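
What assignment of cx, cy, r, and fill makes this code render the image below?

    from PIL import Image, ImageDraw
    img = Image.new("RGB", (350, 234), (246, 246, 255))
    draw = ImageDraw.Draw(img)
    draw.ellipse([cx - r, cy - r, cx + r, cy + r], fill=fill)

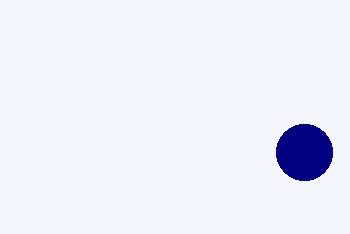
cx = 304
cy = 152
r = 28
fill = 'navy'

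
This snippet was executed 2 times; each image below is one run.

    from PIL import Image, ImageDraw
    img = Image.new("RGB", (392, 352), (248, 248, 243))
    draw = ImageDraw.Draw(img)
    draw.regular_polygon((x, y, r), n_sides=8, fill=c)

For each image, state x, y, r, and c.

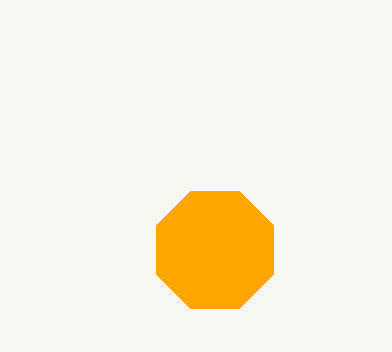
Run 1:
x = 215; y = 250; r = 63; c = 'orange'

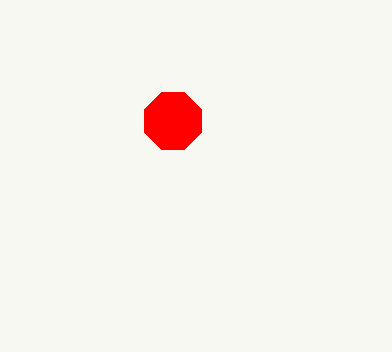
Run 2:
x = 173
y = 121
r = 31
c = 'red'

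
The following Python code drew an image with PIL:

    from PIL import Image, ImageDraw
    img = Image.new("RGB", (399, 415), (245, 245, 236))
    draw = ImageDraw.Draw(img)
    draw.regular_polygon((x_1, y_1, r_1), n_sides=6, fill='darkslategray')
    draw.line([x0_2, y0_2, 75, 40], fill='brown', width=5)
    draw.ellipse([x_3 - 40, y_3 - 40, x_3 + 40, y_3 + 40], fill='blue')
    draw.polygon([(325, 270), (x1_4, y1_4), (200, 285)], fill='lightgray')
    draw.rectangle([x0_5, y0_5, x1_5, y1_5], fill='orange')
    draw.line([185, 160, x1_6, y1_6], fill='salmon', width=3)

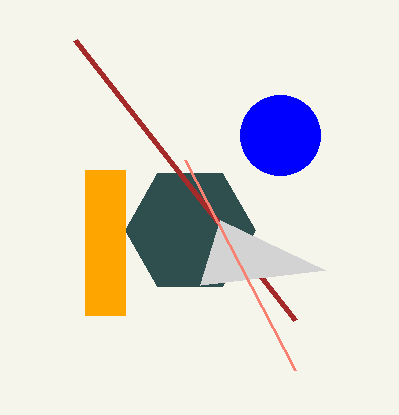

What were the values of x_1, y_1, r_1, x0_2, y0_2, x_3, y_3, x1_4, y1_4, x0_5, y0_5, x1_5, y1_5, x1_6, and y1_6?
x_1 = 190
y_1 = 230
r_1 = 65
x0_2 = 295
y0_2 = 320
x_3 = 280
y_3 = 135
x1_4 = 220
y1_4 = 220
x0_5 = 85
y0_5 = 170
x1_5 = 125
y1_5 = 315
x1_6 = 295
y1_6 = 370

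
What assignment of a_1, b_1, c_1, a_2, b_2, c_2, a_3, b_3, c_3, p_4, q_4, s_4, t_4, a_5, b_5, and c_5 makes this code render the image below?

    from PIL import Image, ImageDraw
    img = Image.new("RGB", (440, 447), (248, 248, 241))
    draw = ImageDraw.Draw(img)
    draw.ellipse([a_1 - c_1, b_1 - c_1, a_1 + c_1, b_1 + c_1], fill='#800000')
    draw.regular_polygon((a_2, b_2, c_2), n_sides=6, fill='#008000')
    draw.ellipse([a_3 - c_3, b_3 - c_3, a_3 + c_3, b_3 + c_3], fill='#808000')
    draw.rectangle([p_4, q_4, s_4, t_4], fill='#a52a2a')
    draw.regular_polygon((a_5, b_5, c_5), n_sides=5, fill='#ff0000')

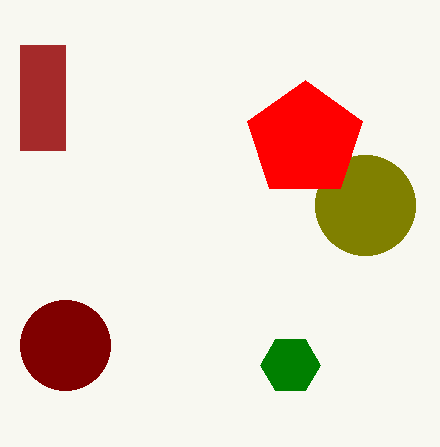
a_1 = 65; b_1 = 345; c_1 = 45; a_2 = 290; b_2 = 365; c_2 = 30; a_3 = 365; b_3 = 205; c_3 = 50; p_4 = 20; q_4 = 45; s_4 = 65; t_4 = 150; a_5 = 305; b_5 = 140; c_5 = 60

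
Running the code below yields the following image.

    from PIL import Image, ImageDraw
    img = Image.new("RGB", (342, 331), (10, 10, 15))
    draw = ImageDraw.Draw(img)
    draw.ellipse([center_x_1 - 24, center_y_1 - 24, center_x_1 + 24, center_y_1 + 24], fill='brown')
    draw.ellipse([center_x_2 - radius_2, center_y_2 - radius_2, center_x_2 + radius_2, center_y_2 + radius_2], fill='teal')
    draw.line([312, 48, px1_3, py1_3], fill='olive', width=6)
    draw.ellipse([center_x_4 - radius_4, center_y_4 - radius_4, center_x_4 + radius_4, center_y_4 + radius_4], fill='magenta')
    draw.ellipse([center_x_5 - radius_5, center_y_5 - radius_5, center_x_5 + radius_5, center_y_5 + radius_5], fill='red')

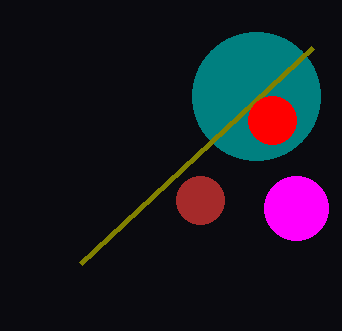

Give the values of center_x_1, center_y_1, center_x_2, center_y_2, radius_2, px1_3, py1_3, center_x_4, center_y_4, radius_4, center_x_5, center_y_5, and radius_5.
center_x_1 = 200, center_y_1 = 200, center_x_2 = 256, center_y_2 = 96, radius_2 = 64, px1_3 = 80, py1_3 = 264, center_x_4 = 296, center_y_4 = 208, radius_4 = 32, center_x_5 = 272, center_y_5 = 120, radius_5 = 24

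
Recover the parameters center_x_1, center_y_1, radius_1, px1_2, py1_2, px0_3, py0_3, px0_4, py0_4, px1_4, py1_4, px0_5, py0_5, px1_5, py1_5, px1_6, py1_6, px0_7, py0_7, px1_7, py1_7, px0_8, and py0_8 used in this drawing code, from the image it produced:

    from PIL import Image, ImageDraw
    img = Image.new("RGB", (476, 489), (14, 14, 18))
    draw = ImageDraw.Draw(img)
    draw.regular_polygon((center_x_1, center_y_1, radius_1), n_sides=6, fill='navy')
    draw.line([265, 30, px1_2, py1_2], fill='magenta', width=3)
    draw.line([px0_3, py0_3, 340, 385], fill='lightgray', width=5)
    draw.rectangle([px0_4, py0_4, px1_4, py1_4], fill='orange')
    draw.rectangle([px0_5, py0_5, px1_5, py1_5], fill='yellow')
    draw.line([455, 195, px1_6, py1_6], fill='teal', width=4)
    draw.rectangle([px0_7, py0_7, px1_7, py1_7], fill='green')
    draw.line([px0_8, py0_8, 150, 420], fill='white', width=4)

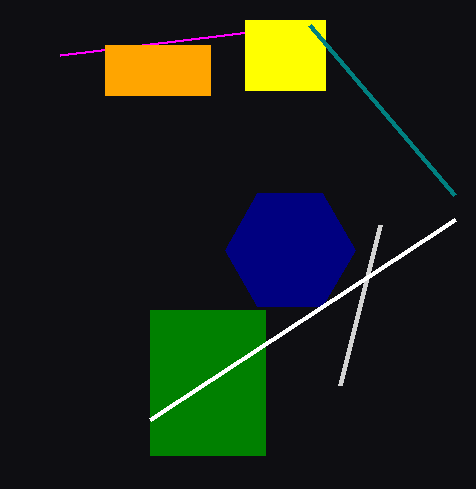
center_x_1 = 290
center_y_1 = 250
radius_1 = 65
px1_2 = 60
py1_2 = 55
px0_3 = 380
py0_3 = 225
px0_4 = 105
py0_4 = 45
px1_4 = 210
py1_4 = 95
px0_5 = 245
py0_5 = 20
px1_5 = 325
py1_5 = 90
px1_6 = 310
py1_6 = 25
px0_7 = 150
py0_7 = 310
px1_7 = 265
py1_7 = 455
px0_8 = 455
py0_8 = 220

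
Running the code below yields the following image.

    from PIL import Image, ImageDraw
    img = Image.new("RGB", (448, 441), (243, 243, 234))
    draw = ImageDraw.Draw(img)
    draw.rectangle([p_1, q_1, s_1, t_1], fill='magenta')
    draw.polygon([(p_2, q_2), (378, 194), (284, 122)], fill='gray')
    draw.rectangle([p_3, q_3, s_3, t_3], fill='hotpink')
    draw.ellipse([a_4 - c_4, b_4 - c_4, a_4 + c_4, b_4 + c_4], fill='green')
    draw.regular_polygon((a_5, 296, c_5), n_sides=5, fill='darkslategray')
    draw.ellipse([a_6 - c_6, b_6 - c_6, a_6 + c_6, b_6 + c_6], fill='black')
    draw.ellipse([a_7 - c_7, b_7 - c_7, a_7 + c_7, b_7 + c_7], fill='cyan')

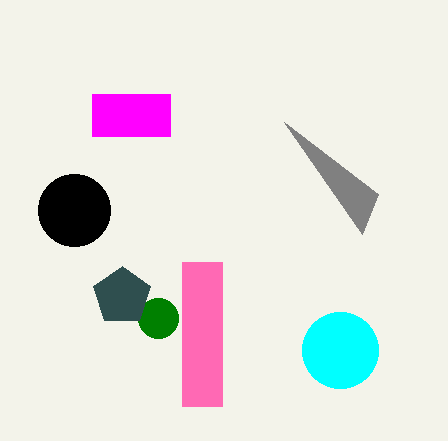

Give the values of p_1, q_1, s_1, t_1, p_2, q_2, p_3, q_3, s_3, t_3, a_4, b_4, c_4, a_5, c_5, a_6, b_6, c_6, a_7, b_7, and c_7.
p_1 = 92; q_1 = 94; s_1 = 170; t_1 = 136; p_2 = 362; q_2 = 234; p_3 = 182; q_3 = 262; s_3 = 222; t_3 = 406; a_4 = 158; b_4 = 318; c_4 = 20; a_5 = 122; c_5 = 30; a_6 = 74; b_6 = 210; c_6 = 36; a_7 = 340; b_7 = 350; c_7 = 38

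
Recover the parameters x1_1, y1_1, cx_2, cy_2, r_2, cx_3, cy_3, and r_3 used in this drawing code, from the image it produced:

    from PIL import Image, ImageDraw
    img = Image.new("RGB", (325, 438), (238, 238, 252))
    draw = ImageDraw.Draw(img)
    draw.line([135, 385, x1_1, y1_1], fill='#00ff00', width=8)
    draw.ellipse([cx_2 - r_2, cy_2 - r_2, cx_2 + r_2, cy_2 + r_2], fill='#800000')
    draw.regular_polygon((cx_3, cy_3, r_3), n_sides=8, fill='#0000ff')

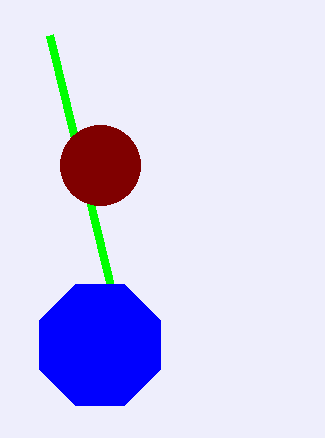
x1_1 = 50
y1_1 = 35
cx_2 = 100
cy_2 = 165
r_2 = 40
cx_3 = 100
cy_3 = 345
r_3 = 65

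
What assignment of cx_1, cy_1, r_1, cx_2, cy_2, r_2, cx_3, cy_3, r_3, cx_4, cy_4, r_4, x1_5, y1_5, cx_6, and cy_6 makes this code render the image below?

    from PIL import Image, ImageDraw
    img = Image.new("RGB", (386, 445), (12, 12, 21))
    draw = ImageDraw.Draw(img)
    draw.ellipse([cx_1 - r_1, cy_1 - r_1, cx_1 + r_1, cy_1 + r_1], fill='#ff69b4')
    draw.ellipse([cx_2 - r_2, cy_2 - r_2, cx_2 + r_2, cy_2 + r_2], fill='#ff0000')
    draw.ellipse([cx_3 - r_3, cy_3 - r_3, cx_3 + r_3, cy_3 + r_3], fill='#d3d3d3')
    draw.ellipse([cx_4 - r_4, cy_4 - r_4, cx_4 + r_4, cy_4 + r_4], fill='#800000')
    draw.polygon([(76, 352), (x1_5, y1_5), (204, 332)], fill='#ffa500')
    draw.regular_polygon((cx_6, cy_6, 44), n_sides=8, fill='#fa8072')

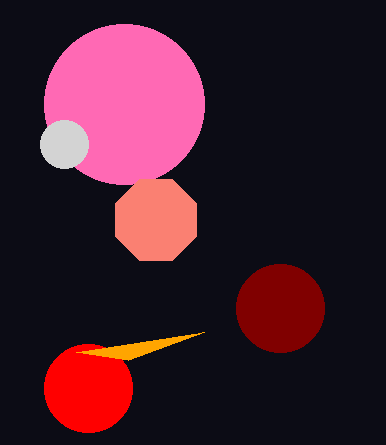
cx_1 = 124, cy_1 = 104, r_1 = 80, cx_2 = 88, cy_2 = 388, r_2 = 44, cx_3 = 64, cy_3 = 144, r_3 = 24, cx_4 = 280, cy_4 = 308, r_4 = 44, x1_5 = 128, y1_5 = 360, cx_6 = 156, cy_6 = 220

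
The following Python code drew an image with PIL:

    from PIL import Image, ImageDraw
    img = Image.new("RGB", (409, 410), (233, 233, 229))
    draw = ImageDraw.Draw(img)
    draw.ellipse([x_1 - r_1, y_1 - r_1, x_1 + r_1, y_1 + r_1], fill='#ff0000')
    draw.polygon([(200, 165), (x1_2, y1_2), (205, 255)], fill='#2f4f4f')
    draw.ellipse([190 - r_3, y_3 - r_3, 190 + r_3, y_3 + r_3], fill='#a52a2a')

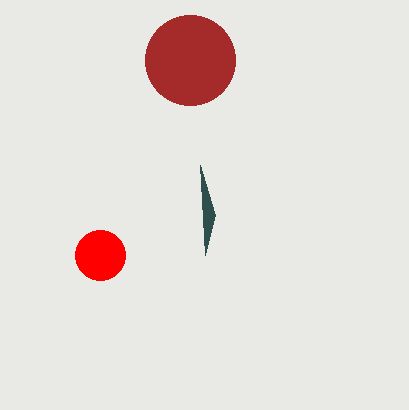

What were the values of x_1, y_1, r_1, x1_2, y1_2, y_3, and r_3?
x_1 = 100; y_1 = 255; r_1 = 25; x1_2 = 215; y1_2 = 215; y_3 = 60; r_3 = 45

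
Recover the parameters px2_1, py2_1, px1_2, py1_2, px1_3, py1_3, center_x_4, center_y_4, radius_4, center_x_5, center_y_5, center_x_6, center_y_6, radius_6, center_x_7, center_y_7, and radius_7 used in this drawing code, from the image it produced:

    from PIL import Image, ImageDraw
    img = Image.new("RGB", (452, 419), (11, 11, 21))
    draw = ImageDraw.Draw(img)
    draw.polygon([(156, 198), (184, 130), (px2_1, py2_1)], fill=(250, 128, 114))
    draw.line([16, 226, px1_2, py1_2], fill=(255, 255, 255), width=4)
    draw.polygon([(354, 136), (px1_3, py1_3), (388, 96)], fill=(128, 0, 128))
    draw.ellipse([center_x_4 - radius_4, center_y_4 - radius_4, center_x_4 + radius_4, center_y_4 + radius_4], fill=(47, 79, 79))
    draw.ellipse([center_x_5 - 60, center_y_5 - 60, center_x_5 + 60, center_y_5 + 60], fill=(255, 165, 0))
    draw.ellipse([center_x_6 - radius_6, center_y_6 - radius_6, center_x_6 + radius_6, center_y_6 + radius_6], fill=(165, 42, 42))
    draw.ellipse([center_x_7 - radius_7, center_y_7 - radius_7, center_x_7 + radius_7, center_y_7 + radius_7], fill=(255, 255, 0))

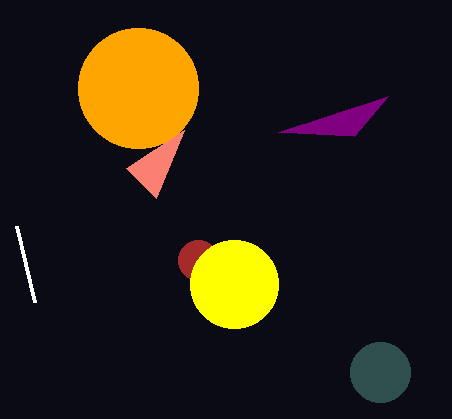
px2_1 = 126; py2_1 = 168; px1_2 = 34; py1_2 = 302; px1_3 = 278; py1_3 = 132; center_x_4 = 380; center_y_4 = 372; radius_4 = 30; center_x_5 = 138; center_y_5 = 88; center_x_6 = 198; center_y_6 = 260; radius_6 = 20; center_x_7 = 234; center_y_7 = 284; radius_7 = 44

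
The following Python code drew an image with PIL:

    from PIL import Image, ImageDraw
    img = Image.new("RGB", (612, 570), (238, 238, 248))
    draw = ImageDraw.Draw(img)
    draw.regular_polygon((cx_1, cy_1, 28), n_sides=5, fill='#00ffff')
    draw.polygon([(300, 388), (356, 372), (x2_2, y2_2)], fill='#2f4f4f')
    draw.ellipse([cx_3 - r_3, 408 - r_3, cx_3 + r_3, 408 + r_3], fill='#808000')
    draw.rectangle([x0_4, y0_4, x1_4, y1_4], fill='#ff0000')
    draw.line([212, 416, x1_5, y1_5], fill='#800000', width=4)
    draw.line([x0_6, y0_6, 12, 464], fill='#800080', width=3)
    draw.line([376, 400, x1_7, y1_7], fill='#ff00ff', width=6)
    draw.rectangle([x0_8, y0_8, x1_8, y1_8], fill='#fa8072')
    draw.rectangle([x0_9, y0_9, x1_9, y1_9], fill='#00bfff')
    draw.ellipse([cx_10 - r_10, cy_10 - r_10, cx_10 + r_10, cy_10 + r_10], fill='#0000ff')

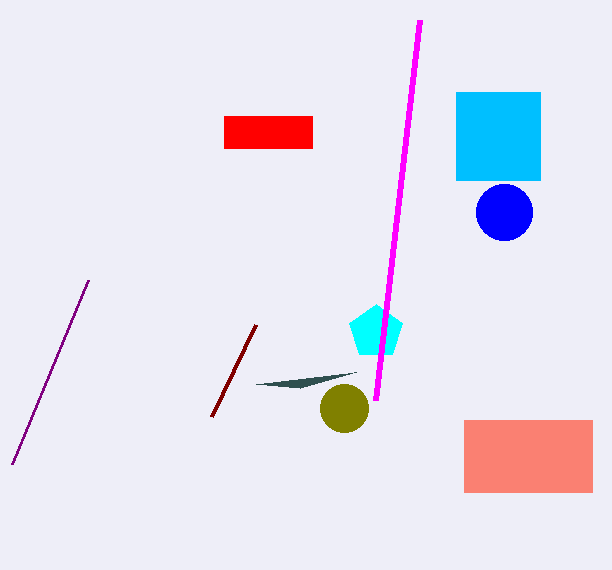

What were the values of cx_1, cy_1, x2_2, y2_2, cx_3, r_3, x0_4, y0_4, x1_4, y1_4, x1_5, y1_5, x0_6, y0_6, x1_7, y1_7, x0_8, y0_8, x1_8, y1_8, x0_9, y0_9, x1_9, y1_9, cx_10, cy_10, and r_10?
cx_1 = 376
cy_1 = 332
x2_2 = 256
y2_2 = 384
cx_3 = 344
r_3 = 24
x0_4 = 224
y0_4 = 116
x1_4 = 312
y1_4 = 148
x1_5 = 256
y1_5 = 324
x0_6 = 88
y0_6 = 280
x1_7 = 420
y1_7 = 20
x0_8 = 464
y0_8 = 420
x1_8 = 592
y1_8 = 492
x0_9 = 456
y0_9 = 92
x1_9 = 540
y1_9 = 180
cx_10 = 504
cy_10 = 212
r_10 = 28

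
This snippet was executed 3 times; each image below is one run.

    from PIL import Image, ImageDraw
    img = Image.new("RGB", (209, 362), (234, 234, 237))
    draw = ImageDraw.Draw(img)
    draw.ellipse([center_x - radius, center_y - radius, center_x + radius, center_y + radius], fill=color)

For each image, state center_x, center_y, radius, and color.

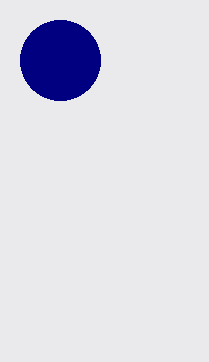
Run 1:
center_x = 60; center_y = 60; radius = 40; color = 'navy'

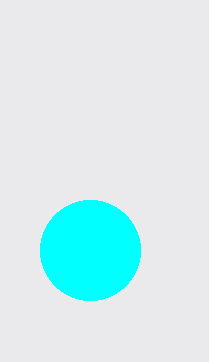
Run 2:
center_x = 90
center_y = 250
radius = 50
color = 'cyan'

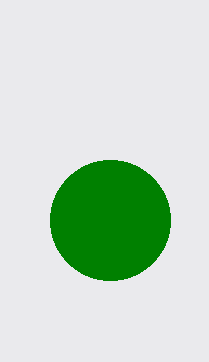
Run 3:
center_x = 110, center_y = 220, radius = 60, color = 'green'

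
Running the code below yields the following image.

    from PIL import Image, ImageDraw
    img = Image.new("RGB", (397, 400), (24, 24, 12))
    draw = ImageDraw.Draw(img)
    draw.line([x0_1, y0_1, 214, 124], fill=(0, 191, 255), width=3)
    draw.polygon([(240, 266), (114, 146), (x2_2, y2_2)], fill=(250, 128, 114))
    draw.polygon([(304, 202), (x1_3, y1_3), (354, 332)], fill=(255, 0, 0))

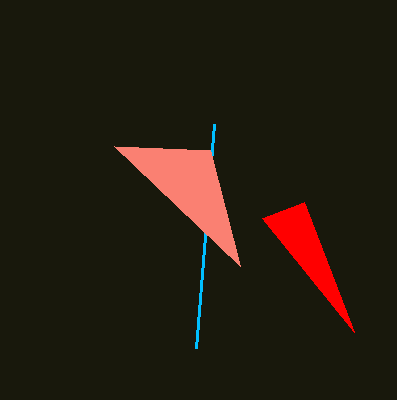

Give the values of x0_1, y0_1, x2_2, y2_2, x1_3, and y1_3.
x0_1 = 196
y0_1 = 348
x2_2 = 210
y2_2 = 150
x1_3 = 262
y1_3 = 218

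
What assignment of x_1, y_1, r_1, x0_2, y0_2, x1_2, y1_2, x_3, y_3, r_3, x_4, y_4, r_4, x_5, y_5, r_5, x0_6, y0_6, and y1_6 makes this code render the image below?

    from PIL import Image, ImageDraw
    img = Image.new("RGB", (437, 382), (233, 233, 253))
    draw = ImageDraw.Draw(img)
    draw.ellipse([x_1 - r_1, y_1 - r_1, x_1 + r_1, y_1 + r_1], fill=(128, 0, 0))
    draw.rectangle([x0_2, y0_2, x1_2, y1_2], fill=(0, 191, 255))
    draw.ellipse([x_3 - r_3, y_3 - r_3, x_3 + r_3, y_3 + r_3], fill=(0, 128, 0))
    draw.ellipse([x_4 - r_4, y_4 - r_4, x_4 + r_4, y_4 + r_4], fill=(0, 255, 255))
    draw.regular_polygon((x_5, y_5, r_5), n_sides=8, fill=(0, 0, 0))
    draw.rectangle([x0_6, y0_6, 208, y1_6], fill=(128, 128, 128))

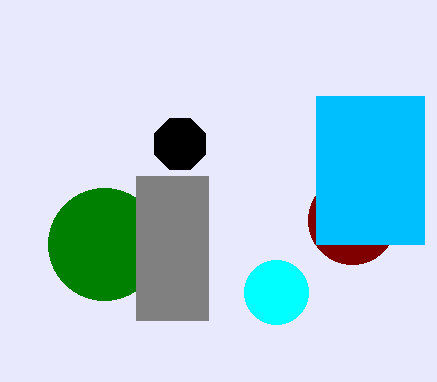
x_1 = 352, y_1 = 220, r_1 = 44, x0_2 = 316, y0_2 = 96, x1_2 = 424, y1_2 = 244, x_3 = 104, y_3 = 244, r_3 = 56, x_4 = 276, y_4 = 292, r_4 = 32, x_5 = 180, y_5 = 144, r_5 = 28, x0_6 = 136, y0_6 = 176, y1_6 = 320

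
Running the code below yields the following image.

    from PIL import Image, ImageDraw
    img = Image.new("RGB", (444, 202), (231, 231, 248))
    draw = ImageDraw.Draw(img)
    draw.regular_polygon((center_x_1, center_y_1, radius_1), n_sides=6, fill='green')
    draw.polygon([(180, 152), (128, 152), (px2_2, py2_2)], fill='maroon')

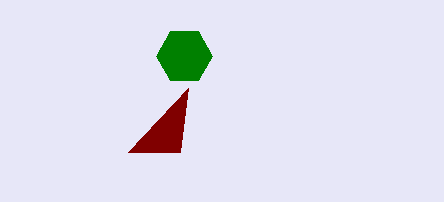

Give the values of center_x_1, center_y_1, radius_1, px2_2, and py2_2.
center_x_1 = 184
center_y_1 = 56
radius_1 = 28
px2_2 = 188
py2_2 = 88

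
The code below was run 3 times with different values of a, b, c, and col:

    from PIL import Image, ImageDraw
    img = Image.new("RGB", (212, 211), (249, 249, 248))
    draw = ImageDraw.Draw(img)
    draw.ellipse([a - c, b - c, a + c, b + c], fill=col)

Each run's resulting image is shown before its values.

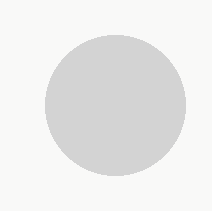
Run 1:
a = 115; b = 105; c = 70; col = 'lightgray'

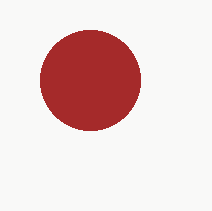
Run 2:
a = 90; b = 80; c = 50; col = 'brown'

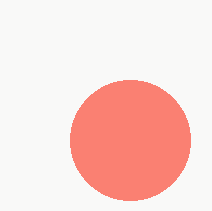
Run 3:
a = 130, b = 140, c = 60, col = 'salmon'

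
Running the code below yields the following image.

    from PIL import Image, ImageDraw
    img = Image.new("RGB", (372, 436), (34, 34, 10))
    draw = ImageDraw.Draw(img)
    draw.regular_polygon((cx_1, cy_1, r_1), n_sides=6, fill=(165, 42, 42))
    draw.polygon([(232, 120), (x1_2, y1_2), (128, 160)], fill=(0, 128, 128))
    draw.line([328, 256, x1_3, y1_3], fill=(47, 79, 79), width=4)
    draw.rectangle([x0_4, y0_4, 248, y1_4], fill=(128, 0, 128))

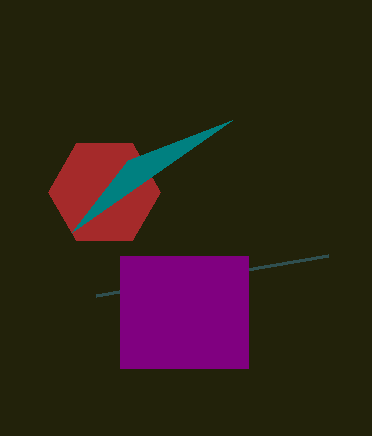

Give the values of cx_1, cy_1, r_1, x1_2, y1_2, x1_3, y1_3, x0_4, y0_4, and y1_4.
cx_1 = 104; cy_1 = 192; r_1 = 56; x1_2 = 72; y1_2 = 232; x1_3 = 96; y1_3 = 296; x0_4 = 120; y0_4 = 256; y1_4 = 368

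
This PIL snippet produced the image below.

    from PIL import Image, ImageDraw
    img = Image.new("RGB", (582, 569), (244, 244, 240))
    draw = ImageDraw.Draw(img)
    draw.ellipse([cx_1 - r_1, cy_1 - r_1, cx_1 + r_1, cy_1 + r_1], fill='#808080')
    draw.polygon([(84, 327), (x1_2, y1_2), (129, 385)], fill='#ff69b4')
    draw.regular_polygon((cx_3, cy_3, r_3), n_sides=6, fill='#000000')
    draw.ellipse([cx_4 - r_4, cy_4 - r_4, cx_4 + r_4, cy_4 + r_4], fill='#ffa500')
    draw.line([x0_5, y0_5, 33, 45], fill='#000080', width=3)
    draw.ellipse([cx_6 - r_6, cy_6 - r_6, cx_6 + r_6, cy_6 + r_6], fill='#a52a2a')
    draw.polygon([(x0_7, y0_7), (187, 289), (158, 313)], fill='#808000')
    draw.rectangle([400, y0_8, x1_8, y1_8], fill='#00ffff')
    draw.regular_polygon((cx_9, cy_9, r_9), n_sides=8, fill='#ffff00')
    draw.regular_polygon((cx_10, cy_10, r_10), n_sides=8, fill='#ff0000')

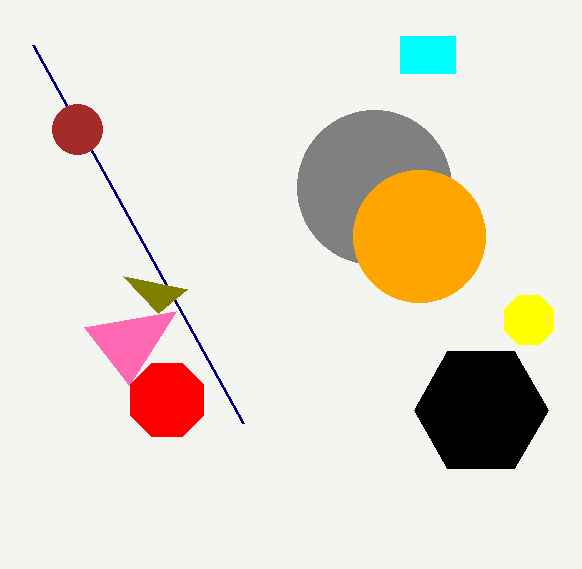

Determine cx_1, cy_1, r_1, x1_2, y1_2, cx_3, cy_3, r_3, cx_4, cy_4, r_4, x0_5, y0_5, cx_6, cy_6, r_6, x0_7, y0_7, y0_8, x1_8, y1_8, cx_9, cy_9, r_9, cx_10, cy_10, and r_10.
cx_1 = 374, cy_1 = 187, r_1 = 77, x1_2 = 176, y1_2 = 311, cx_3 = 481, cy_3 = 410, r_3 = 67, cx_4 = 419, cy_4 = 236, r_4 = 66, x0_5 = 243, y0_5 = 423, cx_6 = 77, cy_6 = 129, r_6 = 25, x0_7 = 123, y0_7 = 276, y0_8 = 36, x1_8 = 455, y1_8 = 73, cx_9 = 529, cy_9 = 320, r_9 = 27, cx_10 = 167, cy_10 = 400, r_10 = 40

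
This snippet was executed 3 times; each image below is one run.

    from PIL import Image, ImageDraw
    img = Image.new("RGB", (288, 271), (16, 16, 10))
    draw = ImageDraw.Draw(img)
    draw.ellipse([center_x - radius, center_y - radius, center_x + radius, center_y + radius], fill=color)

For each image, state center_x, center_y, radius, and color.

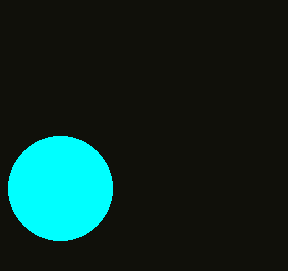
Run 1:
center_x = 60; center_y = 188; radius = 52; color = 'cyan'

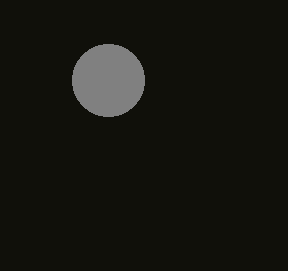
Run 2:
center_x = 108, center_y = 80, radius = 36, color = 'gray'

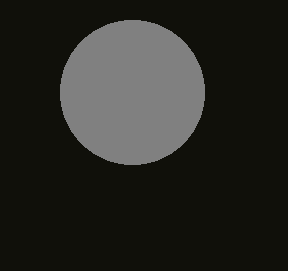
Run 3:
center_x = 132; center_y = 92; radius = 72; color = 'gray'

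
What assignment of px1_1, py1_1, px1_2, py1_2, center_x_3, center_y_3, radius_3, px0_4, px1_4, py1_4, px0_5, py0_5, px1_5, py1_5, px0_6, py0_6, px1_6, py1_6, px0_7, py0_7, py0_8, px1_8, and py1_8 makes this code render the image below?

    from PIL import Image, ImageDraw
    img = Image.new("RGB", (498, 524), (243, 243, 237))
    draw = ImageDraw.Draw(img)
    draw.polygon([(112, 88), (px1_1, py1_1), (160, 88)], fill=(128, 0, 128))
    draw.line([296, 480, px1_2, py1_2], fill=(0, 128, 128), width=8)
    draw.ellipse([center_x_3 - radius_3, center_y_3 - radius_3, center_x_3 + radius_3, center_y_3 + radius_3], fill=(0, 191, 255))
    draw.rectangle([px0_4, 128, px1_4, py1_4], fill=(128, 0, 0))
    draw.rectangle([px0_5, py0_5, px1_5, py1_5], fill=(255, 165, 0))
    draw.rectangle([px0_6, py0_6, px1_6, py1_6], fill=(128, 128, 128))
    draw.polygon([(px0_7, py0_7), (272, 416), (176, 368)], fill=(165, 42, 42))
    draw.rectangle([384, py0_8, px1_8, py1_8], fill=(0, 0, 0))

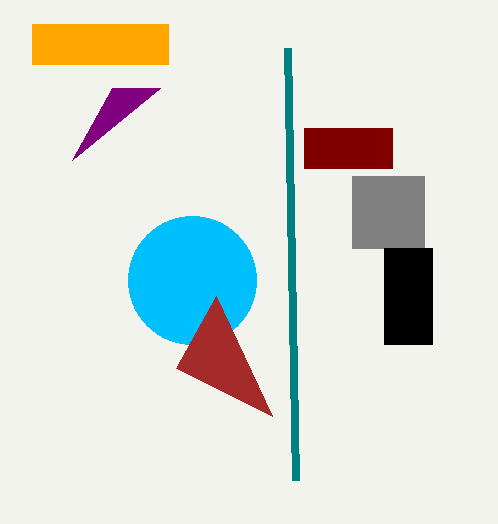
px1_1 = 72
py1_1 = 160
px1_2 = 288
py1_2 = 48
center_x_3 = 192
center_y_3 = 280
radius_3 = 64
px0_4 = 304
px1_4 = 392
py1_4 = 168
px0_5 = 32
py0_5 = 24
px1_5 = 168
py1_5 = 64
px0_6 = 352
py0_6 = 176
px1_6 = 424
py1_6 = 248
px0_7 = 216
py0_7 = 296
py0_8 = 248
px1_8 = 432
py1_8 = 344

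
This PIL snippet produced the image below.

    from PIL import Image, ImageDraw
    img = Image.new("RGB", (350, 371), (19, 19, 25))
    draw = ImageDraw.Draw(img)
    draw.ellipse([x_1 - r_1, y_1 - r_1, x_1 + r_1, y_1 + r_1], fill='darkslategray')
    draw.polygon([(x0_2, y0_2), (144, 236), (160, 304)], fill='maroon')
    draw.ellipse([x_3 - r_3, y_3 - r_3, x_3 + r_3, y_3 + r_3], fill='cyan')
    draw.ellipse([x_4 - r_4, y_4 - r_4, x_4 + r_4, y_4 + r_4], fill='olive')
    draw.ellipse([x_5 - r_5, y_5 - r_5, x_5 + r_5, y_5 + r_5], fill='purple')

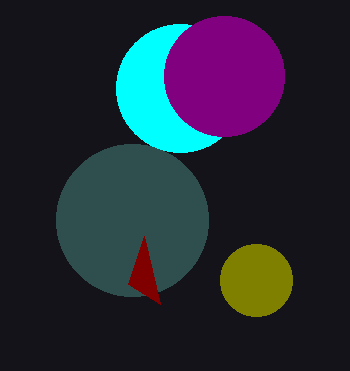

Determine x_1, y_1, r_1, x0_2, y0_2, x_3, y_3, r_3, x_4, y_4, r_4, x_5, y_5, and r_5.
x_1 = 132; y_1 = 220; r_1 = 76; x0_2 = 128; y0_2 = 284; x_3 = 180; y_3 = 88; r_3 = 64; x_4 = 256; y_4 = 280; r_4 = 36; x_5 = 224; y_5 = 76; r_5 = 60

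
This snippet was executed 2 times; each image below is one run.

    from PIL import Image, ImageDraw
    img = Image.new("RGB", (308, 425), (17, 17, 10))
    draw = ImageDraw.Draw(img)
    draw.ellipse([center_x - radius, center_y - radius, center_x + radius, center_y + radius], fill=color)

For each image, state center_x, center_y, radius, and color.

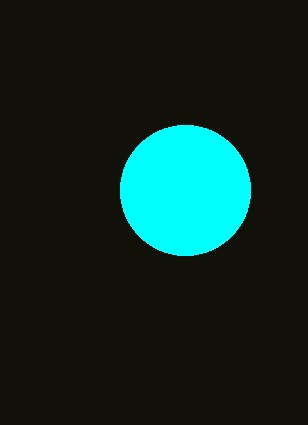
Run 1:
center_x = 185, center_y = 190, radius = 65, color = 'cyan'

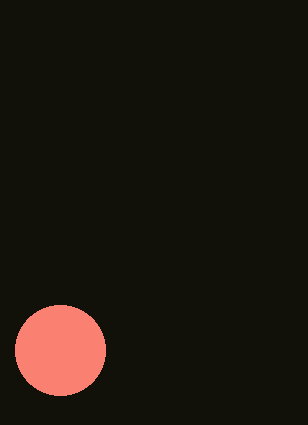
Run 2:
center_x = 60
center_y = 350
radius = 45
color = 'salmon'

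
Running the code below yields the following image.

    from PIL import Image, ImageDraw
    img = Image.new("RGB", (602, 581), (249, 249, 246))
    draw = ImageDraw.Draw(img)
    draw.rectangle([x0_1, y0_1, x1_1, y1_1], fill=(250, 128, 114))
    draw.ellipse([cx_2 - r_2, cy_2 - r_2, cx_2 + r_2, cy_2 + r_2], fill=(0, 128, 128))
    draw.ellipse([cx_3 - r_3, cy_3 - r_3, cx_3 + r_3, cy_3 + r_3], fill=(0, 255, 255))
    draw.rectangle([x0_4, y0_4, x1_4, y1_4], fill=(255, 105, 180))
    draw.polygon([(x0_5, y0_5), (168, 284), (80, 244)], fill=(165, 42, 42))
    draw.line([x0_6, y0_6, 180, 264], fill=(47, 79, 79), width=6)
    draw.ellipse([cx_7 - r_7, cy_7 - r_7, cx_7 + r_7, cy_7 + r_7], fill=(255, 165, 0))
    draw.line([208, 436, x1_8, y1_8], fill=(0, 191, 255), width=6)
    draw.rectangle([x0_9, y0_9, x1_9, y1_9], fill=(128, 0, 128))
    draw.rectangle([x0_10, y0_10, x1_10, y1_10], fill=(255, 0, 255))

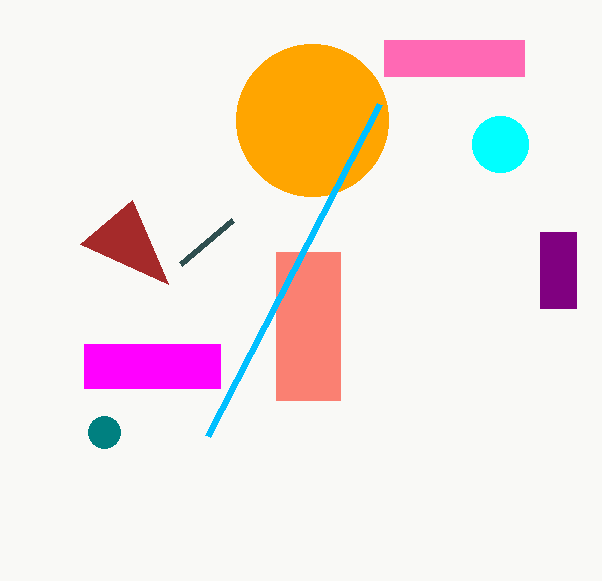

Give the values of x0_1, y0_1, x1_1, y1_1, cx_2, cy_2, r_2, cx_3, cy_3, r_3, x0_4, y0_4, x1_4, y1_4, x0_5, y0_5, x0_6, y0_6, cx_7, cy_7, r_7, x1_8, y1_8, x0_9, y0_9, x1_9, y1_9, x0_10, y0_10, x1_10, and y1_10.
x0_1 = 276; y0_1 = 252; x1_1 = 340; y1_1 = 400; cx_2 = 104; cy_2 = 432; r_2 = 16; cx_3 = 500; cy_3 = 144; r_3 = 28; x0_4 = 384; y0_4 = 40; x1_4 = 524; y1_4 = 76; x0_5 = 132; y0_5 = 200; x0_6 = 232; y0_6 = 220; cx_7 = 312; cy_7 = 120; r_7 = 76; x1_8 = 380; y1_8 = 104; x0_9 = 540; y0_9 = 232; x1_9 = 576; y1_9 = 308; x0_10 = 84; y0_10 = 344; x1_10 = 220; y1_10 = 388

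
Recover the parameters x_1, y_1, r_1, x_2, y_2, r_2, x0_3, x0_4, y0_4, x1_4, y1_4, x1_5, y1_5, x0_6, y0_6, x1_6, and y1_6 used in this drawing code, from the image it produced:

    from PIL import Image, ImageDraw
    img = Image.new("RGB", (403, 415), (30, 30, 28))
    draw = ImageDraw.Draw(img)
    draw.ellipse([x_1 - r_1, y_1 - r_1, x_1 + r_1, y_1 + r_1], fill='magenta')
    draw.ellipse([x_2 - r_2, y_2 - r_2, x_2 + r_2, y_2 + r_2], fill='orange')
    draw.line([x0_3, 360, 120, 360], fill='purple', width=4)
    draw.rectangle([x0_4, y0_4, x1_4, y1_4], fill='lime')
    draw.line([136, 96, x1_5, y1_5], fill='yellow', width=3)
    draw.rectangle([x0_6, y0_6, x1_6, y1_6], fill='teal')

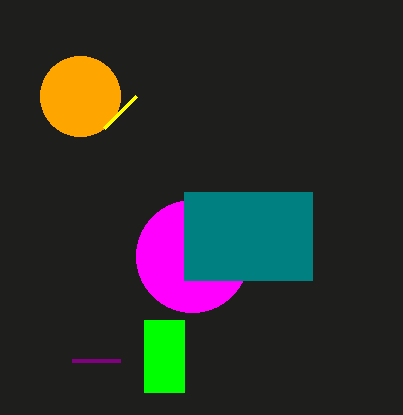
x_1 = 192, y_1 = 256, r_1 = 56, x_2 = 80, y_2 = 96, r_2 = 40, x0_3 = 72, x0_4 = 144, y0_4 = 320, x1_4 = 184, y1_4 = 392, x1_5 = 104, y1_5 = 128, x0_6 = 184, y0_6 = 192, x1_6 = 312, y1_6 = 280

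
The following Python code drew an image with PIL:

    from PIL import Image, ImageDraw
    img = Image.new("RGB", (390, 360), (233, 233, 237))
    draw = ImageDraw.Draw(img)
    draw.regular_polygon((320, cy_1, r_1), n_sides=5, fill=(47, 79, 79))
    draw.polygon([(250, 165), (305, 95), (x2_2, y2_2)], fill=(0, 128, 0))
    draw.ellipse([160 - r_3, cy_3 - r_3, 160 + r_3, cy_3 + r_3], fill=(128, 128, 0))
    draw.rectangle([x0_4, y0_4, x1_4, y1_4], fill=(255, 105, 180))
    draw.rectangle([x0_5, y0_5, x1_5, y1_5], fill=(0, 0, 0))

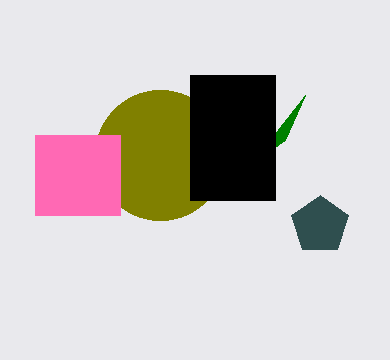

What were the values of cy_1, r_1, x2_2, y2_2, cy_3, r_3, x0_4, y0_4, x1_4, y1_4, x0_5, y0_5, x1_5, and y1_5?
cy_1 = 225
r_1 = 30
x2_2 = 285
y2_2 = 140
cy_3 = 155
r_3 = 65
x0_4 = 35
y0_4 = 135
x1_4 = 120
y1_4 = 215
x0_5 = 190
y0_5 = 75
x1_5 = 275
y1_5 = 200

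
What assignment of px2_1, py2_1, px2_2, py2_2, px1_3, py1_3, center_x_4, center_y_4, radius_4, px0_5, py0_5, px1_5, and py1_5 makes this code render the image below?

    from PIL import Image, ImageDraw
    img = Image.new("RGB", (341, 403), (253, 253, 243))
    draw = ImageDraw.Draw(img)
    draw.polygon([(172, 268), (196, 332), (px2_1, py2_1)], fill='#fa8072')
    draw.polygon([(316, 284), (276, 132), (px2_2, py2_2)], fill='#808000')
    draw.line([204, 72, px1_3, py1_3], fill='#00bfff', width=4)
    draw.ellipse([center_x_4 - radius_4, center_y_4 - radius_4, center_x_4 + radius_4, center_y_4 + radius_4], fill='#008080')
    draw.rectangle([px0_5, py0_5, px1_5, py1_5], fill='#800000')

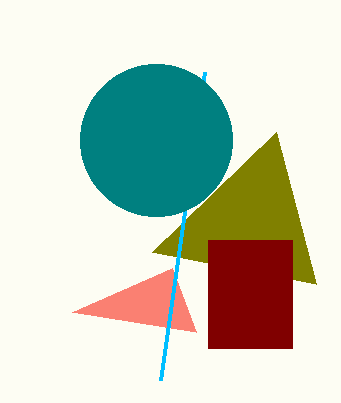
px2_1 = 72, py2_1 = 312, px2_2 = 152, py2_2 = 252, px1_3 = 160, py1_3 = 380, center_x_4 = 156, center_y_4 = 140, radius_4 = 76, px0_5 = 208, py0_5 = 240, px1_5 = 292, py1_5 = 348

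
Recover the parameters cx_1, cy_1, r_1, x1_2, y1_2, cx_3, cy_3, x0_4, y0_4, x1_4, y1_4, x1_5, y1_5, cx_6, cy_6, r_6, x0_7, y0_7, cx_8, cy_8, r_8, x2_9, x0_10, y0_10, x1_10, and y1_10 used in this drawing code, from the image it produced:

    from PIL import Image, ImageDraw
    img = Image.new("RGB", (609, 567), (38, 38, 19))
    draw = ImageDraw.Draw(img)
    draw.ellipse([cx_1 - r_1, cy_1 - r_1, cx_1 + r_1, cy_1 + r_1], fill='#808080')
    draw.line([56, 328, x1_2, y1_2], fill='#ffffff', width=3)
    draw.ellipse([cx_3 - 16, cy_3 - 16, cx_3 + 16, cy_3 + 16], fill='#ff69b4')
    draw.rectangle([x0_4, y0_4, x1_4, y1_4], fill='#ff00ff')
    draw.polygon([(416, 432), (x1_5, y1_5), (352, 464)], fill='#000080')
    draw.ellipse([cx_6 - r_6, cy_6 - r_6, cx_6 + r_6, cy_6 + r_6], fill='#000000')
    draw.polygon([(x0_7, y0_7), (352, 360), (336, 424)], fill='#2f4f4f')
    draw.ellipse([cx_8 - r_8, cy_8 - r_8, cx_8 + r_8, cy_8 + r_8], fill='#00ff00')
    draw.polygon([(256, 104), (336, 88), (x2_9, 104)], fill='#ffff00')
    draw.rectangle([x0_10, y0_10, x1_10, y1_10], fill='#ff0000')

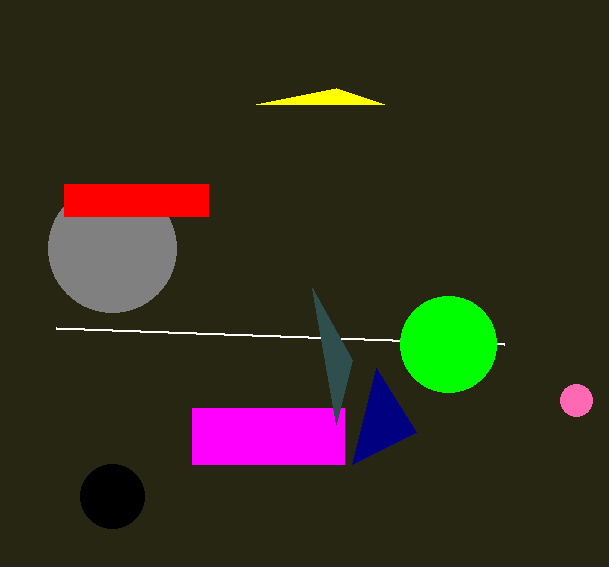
cx_1 = 112; cy_1 = 248; r_1 = 64; x1_2 = 504; y1_2 = 344; cx_3 = 576; cy_3 = 400; x0_4 = 192; y0_4 = 408; x1_4 = 344; y1_4 = 464; x1_5 = 376; y1_5 = 368; cx_6 = 112; cy_6 = 496; r_6 = 32; x0_7 = 312; y0_7 = 288; cx_8 = 448; cy_8 = 344; r_8 = 48; x2_9 = 384; x0_10 = 64; y0_10 = 184; x1_10 = 208; y1_10 = 216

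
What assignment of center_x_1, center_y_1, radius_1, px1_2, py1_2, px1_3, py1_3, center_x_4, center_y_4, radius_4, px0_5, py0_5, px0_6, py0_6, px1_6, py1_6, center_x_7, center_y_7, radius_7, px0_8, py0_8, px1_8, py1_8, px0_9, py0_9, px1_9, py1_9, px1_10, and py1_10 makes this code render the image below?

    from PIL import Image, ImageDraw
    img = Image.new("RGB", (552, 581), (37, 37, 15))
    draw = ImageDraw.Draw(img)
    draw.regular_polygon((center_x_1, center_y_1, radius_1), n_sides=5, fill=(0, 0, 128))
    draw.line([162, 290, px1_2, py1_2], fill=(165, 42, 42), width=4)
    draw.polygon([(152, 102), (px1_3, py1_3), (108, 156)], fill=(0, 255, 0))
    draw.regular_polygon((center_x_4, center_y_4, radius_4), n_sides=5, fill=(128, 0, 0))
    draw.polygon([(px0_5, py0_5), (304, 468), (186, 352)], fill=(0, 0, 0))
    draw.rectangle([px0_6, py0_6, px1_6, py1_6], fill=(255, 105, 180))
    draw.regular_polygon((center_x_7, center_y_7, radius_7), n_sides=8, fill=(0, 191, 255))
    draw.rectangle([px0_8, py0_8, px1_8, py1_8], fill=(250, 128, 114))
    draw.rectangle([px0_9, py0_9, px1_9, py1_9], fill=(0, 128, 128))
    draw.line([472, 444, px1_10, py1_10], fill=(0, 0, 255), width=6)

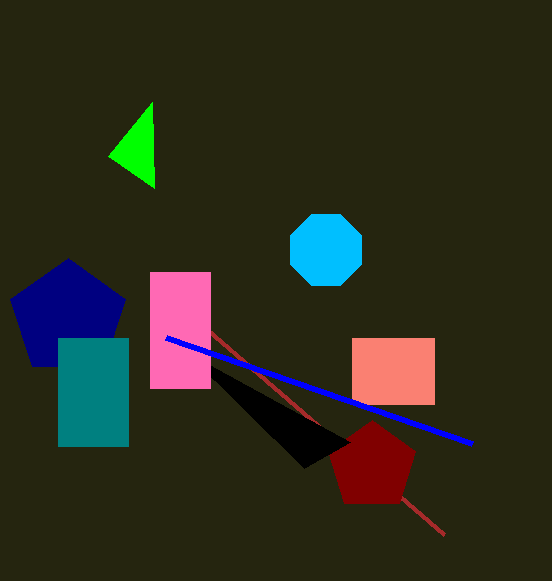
center_x_1 = 68; center_y_1 = 318; radius_1 = 60; px1_2 = 444; py1_2 = 534; px1_3 = 154; py1_3 = 188; center_x_4 = 372; center_y_4 = 466; radius_4 = 46; px0_5 = 350; py0_5 = 442; px0_6 = 150; py0_6 = 272; px1_6 = 210; py1_6 = 388; center_x_7 = 326; center_y_7 = 250; radius_7 = 38; px0_8 = 352; py0_8 = 338; px1_8 = 434; py1_8 = 404; px0_9 = 58; py0_9 = 338; px1_9 = 128; py1_9 = 446; px1_10 = 166; py1_10 = 338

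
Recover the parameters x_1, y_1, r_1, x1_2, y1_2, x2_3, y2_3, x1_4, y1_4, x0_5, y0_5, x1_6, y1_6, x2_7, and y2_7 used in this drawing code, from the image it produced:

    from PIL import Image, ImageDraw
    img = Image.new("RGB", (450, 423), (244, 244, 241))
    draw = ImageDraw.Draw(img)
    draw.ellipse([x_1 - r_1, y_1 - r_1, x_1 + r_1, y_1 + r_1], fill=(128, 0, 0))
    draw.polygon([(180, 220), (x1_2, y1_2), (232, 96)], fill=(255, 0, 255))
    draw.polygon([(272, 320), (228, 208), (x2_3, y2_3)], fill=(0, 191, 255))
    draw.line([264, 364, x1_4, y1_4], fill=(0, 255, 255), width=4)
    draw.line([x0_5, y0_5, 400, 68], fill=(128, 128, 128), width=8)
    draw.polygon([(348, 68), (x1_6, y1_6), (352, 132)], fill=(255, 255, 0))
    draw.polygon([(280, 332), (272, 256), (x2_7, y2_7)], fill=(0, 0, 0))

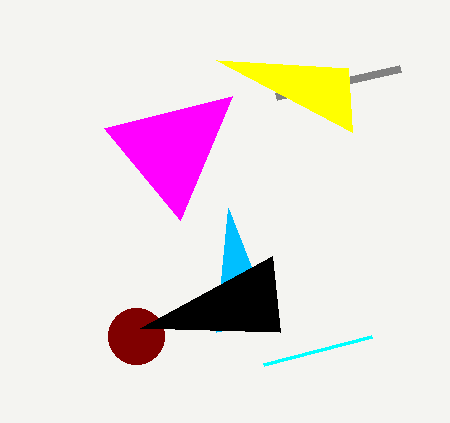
x_1 = 136, y_1 = 336, r_1 = 28, x1_2 = 104, y1_2 = 128, x2_3 = 216, y2_3 = 332, x1_4 = 372, y1_4 = 336, x0_5 = 276, y0_5 = 96, x1_6 = 216, y1_6 = 60, x2_7 = 140, y2_7 = 328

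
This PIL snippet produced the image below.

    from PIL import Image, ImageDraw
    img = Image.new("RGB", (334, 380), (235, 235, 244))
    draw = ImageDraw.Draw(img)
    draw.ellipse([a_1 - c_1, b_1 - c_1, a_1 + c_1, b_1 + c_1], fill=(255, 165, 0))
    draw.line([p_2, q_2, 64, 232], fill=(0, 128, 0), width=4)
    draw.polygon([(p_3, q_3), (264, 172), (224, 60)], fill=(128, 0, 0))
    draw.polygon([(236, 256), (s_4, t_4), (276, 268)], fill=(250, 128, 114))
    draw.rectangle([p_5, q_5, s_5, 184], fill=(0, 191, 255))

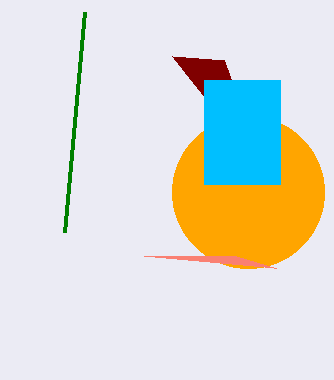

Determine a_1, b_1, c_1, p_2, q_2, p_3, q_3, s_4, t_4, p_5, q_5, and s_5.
a_1 = 248
b_1 = 192
c_1 = 76
p_2 = 84
q_2 = 12
p_3 = 172
q_3 = 56
s_4 = 144
t_4 = 256
p_5 = 204
q_5 = 80
s_5 = 280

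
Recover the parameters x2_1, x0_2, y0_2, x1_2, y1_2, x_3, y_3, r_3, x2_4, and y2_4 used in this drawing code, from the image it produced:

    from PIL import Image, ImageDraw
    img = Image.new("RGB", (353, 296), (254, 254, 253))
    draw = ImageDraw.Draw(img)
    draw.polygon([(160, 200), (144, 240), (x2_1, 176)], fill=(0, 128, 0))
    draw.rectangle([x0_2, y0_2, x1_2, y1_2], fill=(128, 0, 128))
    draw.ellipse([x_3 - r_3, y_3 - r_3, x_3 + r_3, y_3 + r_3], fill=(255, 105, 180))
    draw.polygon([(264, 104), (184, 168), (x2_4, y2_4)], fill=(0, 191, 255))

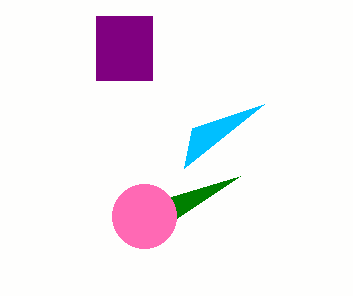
x2_1 = 240, x0_2 = 96, y0_2 = 16, x1_2 = 152, y1_2 = 80, x_3 = 144, y_3 = 216, r_3 = 32, x2_4 = 192, y2_4 = 128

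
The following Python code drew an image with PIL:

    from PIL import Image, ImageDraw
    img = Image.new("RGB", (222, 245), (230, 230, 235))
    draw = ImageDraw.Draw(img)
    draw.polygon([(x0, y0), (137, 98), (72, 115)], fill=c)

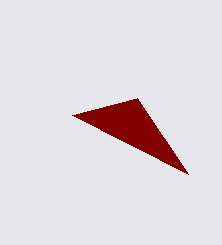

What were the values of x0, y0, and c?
x0 = 188
y0 = 174
c = 'maroon'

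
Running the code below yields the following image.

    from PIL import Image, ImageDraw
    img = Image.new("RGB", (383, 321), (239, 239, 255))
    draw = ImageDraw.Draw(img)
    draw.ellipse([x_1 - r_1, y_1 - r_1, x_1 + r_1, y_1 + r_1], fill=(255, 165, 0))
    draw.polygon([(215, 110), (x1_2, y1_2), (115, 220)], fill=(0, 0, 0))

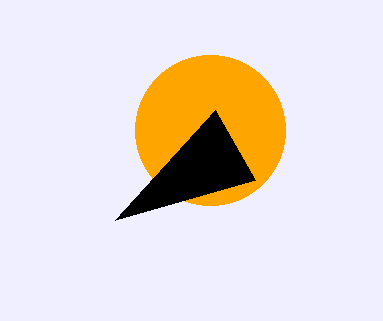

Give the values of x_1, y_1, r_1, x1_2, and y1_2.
x_1 = 210; y_1 = 130; r_1 = 75; x1_2 = 255; y1_2 = 180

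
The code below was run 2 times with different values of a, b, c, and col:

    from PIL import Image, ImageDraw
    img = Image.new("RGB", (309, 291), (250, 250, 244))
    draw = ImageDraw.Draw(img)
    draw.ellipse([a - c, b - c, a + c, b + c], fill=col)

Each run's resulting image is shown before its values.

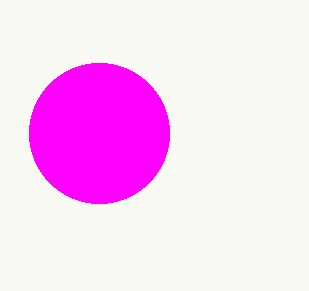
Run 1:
a = 99, b = 133, c = 70, col = 'magenta'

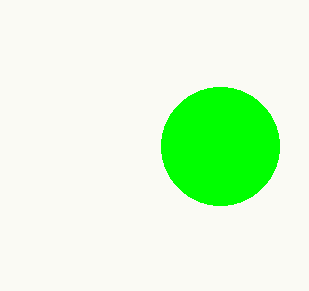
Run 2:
a = 220; b = 146; c = 59; col = 'lime'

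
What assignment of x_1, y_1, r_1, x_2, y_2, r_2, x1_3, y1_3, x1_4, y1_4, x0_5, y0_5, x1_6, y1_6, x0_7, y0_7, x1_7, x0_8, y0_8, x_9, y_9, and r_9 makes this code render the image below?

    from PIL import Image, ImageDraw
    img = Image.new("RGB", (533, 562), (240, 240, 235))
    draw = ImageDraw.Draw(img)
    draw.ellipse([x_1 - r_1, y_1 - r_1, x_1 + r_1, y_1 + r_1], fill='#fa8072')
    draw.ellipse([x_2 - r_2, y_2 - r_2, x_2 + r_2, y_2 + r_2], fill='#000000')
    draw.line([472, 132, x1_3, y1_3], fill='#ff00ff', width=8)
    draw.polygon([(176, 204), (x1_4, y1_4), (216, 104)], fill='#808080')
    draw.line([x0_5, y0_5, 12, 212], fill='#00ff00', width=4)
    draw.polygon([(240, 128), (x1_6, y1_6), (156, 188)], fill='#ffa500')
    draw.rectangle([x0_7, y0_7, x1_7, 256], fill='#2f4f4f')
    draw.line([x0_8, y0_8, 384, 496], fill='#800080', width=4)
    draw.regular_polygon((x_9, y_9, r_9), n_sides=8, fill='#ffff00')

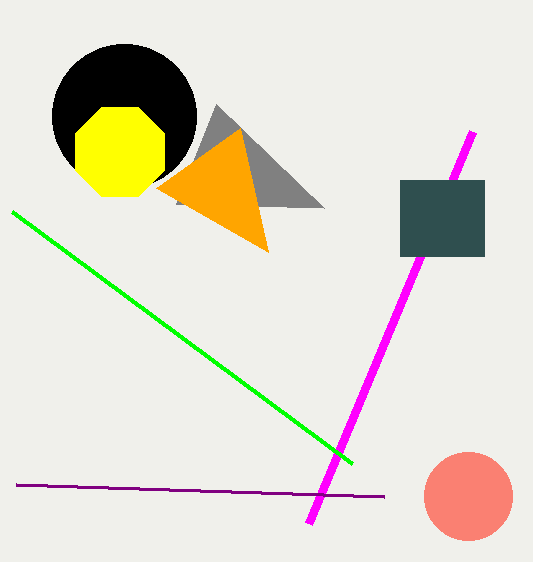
x_1 = 468, y_1 = 496, r_1 = 44, x_2 = 124, y_2 = 116, r_2 = 72, x1_3 = 308, y1_3 = 524, x1_4 = 324, y1_4 = 208, x0_5 = 352, y0_5 = 464, x1_6 = 268, y1_6 = 252, x0_7 = 400, y0_7 = 180, x1_7 = 484, x0_8 = 16, y0_8 = 484, x_9 = 120, y_9 = 152, r_9 = 48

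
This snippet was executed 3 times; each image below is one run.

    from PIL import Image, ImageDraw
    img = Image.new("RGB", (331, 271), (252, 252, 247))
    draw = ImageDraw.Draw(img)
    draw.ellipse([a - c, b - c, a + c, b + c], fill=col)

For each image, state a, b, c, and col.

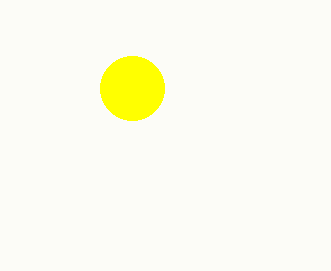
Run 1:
a = 132, b = 88, c = 32, col = 'yellow'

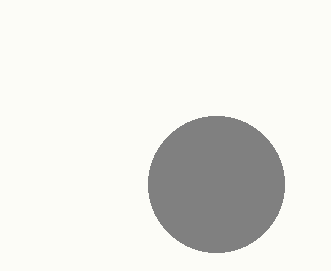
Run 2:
a = 216; b = 184; c = 68; col = 'gray'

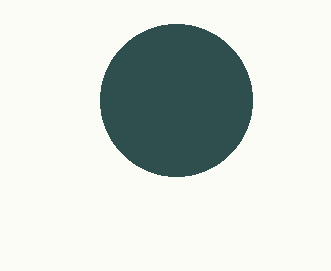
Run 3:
a = 176; b = 100; c = 76; col = 'darkslategray'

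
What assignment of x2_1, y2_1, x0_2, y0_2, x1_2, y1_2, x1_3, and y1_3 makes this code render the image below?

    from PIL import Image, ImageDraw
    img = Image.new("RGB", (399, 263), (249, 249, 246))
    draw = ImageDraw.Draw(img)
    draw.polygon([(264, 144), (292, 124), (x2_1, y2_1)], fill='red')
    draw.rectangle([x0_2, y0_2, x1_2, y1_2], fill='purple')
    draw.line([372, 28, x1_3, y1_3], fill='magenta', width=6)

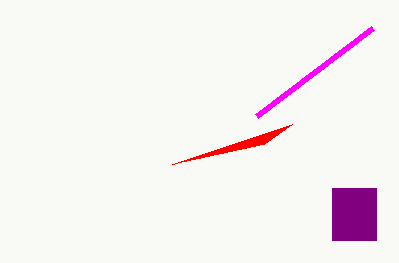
x2_1 = 172; y2_1 = 164; x0_2 = 332; y0_2 = 188; x1_2 = 376; y1_2 = 240; x1_3 = 256; y1_3 = 116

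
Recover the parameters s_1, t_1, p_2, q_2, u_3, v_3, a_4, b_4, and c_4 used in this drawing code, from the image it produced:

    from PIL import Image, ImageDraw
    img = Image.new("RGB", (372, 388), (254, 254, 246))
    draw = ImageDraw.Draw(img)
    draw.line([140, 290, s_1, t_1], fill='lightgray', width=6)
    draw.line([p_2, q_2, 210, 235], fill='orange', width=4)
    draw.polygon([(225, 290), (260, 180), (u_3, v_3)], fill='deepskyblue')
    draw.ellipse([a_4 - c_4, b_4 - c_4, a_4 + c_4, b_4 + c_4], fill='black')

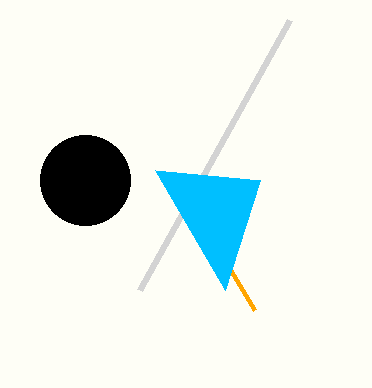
s_1 = 290, t_1 = 20, p_2 = 255, q_2 = 310, u_3 = 155, v_3 = 170, a_4 = 85, b_4 = 180, c_4 = 45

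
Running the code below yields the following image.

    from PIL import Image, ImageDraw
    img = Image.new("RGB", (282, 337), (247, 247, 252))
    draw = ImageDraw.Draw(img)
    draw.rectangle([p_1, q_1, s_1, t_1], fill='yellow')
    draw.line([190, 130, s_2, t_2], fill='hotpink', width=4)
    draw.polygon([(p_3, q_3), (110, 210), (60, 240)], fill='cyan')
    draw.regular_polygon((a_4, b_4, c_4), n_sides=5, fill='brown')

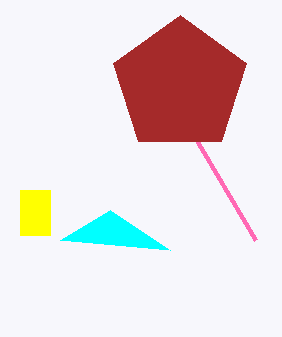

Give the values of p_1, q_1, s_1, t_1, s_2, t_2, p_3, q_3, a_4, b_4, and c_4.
p_1 = 20; q_1 = 190; s_1 = 50; t_1 = 235; s_2 = 255; t_2 = 240; p_3 = 170; q_3 = 250; a_4 = 180; b_4 = 85; c_4 = 70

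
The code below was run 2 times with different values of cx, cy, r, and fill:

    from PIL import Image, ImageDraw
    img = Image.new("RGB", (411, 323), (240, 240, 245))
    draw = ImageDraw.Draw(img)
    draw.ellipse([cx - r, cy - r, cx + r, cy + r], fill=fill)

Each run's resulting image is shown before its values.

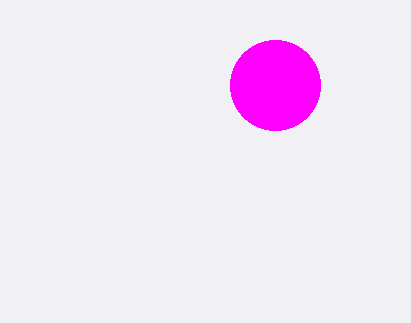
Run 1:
cx = 275
cy = 85
r = 45
fill = 'magenta'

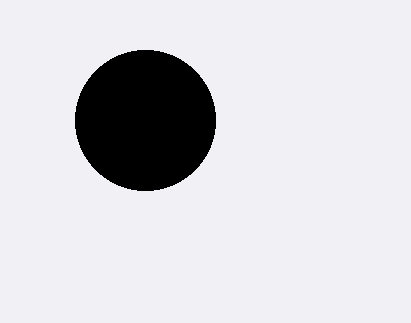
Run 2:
cx = 145, cy = 120, r = 70, fill = 'black'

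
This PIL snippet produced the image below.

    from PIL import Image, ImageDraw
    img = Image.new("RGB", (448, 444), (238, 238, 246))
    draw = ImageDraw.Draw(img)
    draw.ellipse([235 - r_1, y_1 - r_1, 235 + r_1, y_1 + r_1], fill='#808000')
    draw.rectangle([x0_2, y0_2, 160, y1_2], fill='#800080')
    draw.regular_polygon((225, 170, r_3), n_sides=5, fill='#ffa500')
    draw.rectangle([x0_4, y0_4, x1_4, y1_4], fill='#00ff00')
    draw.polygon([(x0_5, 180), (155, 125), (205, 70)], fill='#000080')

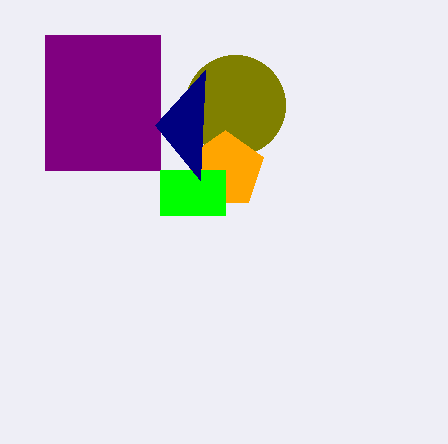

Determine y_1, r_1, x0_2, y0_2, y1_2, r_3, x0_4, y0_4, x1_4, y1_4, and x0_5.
y_1 = 105; r_1 = 50; x0_2 = 45; y0_2 = 35; y1_2 = 170; r_3 = 40; x0_4 = 160; y0_4 = 170; x1_4 = 225; y1_4 = 215; x0_5 = 200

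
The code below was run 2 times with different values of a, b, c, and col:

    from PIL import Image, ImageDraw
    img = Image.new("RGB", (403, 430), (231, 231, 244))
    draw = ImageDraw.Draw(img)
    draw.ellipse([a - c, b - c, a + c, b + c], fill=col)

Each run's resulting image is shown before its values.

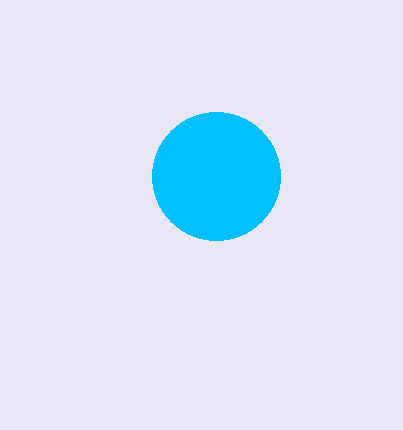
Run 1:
a = 216; b = 176; c = 64; col = 'deepskyblue'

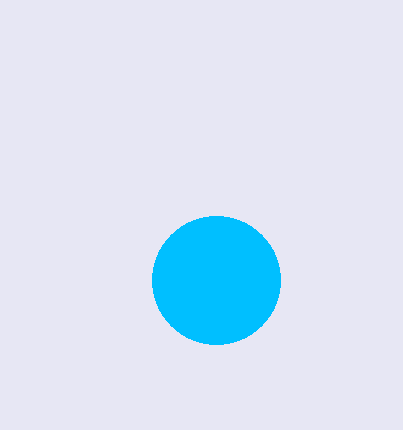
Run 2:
a = 216, b = 280, c = 64, col = 'deepskyblue'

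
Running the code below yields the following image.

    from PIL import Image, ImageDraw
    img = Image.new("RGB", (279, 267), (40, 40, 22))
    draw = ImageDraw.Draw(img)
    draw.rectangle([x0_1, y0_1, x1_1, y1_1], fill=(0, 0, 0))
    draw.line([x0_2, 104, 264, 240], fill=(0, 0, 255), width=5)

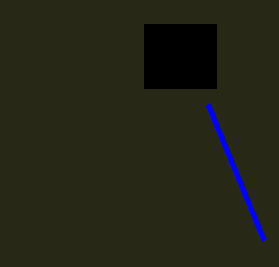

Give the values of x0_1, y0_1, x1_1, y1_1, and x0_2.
x0_1 = 144, y0_1 = 24, x1_1 = 216, y1_1 = 88, x0_2 = 208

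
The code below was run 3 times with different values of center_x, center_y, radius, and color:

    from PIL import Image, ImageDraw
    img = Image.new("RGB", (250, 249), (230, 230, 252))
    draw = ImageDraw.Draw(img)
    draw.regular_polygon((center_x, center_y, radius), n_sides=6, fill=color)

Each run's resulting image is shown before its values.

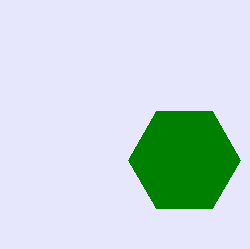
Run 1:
center_x = 184
center_y = 160
radius = 56
color = 'green'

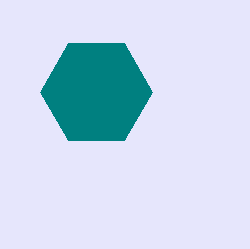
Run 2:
center_x = 96
center_y = 92
radius = 56
color = 'teal'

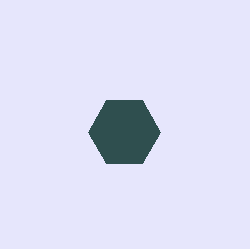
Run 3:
center_x = 124
center_y = 132
radius = 36
color = 'darkslategray'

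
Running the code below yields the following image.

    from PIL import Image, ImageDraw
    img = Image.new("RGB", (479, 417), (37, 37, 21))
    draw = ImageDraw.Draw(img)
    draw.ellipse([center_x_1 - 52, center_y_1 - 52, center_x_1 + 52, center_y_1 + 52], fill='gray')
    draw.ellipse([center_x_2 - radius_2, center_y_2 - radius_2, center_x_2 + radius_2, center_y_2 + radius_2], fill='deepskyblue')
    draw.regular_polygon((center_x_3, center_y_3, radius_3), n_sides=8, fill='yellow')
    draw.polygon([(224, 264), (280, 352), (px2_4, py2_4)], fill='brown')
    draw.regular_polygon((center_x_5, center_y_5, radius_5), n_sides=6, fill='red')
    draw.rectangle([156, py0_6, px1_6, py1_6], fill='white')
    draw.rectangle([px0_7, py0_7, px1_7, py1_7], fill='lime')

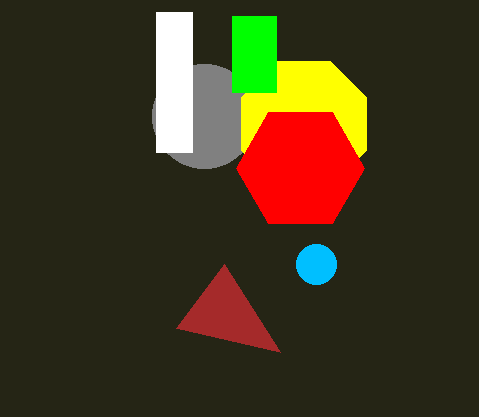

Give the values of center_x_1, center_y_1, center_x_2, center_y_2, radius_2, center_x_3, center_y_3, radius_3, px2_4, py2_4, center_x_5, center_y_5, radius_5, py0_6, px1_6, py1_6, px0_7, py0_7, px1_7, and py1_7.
center_x_1 = 204
center_y_1 = 116
center_x_2 = 316
center_y_2 = 264
radius_2 = 20
center_x_3 = 304
center_y_3 = 124
radius_3 = 68
px2_4 = 176
py2_4 = 328
center_x_5 = 300
center_y_5 = 168
radius_5 = 64
py0_6 = 12
px1_6 = 192
py1_6 = 152
px0_7 = 232
py0_7 = 16
px1_7 = 276
py1_7 = 92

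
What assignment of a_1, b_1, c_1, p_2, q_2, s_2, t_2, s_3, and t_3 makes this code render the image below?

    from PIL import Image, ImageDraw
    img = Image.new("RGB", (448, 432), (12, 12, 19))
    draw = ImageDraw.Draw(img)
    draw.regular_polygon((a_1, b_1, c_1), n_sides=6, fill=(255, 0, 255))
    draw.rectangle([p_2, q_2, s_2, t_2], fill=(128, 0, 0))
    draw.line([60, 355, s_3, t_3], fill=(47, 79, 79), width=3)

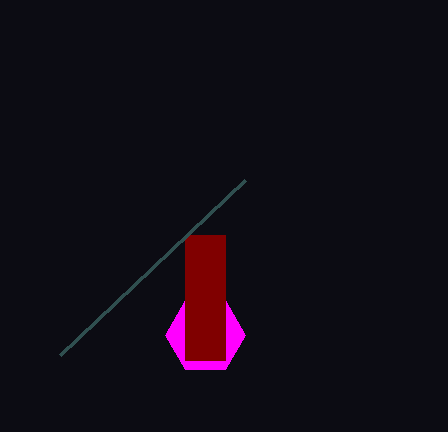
a_1 = 205
b_1 = 335
c_1 = 40
p_2 = 185
q_2 = 235
s_2 = 225
t_2 = 360
s_3 = 245
t_3 = 180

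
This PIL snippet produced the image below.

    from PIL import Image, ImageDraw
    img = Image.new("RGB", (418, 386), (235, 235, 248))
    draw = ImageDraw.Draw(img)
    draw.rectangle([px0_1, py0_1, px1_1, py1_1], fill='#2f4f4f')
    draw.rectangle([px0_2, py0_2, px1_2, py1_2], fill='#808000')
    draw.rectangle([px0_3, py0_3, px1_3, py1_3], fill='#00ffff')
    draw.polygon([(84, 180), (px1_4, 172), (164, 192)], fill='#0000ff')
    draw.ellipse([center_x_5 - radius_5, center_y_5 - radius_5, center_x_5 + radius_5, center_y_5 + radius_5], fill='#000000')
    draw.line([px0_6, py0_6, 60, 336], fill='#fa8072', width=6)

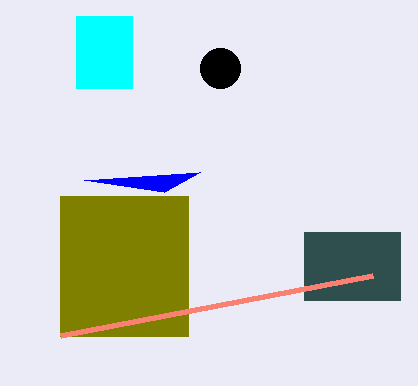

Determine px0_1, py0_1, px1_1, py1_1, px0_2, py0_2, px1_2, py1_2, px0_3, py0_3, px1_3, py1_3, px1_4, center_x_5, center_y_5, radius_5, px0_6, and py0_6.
px0_1 = 304; py0_1 = 232; px1_1 = 400; py1_1 = 300; px0_2 = 60; py0_2 = 196; px1_2 = 188; py1_2 = 336; px0_3 = 76; py0_3 = 16; px1_3 = 132; py1_3 = 88; px1_4 = 200; center_x_5 = 220; center_y_5 = 68; radius_5 = 20; px0_6 = 372; py0_6 = 276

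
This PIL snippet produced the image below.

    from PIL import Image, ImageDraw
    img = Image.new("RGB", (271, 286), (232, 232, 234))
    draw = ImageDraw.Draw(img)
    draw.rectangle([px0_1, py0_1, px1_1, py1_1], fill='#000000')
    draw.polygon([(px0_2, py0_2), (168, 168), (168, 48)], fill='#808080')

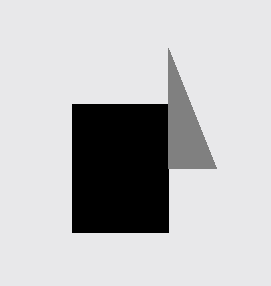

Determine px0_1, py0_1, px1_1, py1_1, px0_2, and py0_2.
px0_1 = 72
py0_1 = 104
px1_1 = 168
py1_1 = 232
px0_2 = 216
py0_2 = 168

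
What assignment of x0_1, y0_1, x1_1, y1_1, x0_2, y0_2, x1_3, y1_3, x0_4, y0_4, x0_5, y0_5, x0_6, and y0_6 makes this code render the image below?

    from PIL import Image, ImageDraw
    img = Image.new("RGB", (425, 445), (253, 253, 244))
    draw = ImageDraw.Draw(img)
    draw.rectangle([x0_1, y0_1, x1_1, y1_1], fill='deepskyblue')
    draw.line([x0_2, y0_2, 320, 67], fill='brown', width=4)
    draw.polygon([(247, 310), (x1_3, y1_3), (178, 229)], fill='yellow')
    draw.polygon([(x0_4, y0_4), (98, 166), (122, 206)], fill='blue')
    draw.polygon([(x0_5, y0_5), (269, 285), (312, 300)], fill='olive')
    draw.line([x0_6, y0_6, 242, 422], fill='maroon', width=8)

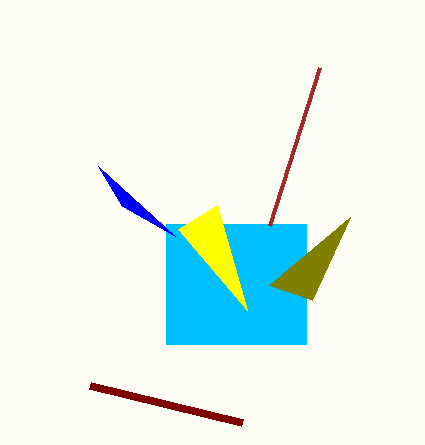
x0_1 = 166; y0_1 = 224; x1_1 = 306; y1_1 = 344; x0_2 = 270; y0_2 = 225; x1_3 = 217; y1_3 = 205; x0_4 = 175; y0_4 = 236; x0_5 = 350; y0_5 = 217; x0_6 = 90; y0_6 = 385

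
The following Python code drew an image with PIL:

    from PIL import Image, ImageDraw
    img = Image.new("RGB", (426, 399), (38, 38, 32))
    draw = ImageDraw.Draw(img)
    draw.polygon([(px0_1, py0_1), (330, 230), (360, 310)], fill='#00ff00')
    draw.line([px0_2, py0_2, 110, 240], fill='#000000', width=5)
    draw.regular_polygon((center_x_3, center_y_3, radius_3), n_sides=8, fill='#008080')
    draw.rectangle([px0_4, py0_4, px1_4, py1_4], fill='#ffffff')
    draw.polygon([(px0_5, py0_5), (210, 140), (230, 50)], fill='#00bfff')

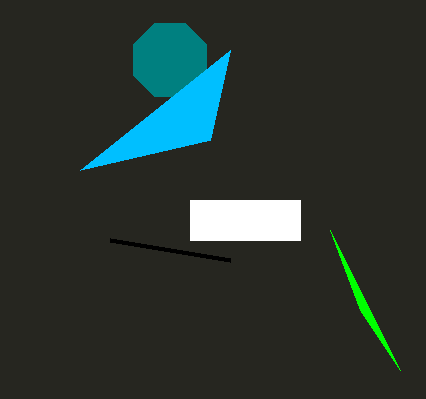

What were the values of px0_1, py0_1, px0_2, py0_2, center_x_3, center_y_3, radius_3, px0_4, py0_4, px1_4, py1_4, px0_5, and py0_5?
px0_1 = 400, py0_1 = 370, px0_2 = 230, py0_2 = 260, center_x_3 = 170, center_y_3 = 60, radius_3 = 40, px0_4 = 190, py0_4 = 200, px1_4 = 300, py1_4 = 240, px0_5 = 80, py0_5 = 170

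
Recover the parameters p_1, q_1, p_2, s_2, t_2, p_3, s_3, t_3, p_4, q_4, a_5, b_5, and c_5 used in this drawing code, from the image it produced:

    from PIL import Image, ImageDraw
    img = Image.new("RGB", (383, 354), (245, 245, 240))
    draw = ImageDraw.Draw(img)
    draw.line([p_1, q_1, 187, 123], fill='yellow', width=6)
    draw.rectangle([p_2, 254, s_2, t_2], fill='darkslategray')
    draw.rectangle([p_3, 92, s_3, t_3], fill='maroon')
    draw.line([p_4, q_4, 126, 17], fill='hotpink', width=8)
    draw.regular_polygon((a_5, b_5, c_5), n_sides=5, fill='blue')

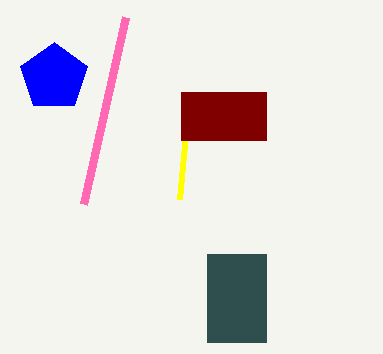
p_1 = 180; q_1 = 199; p_2 = 207; s_2 = 266; t_2 = 342; p_3 = 181; s_3 = 266; t_3 = 140; p_4 = 84; q_4 = 204; a_5 = 54; b_5 = 77; c_5 = 35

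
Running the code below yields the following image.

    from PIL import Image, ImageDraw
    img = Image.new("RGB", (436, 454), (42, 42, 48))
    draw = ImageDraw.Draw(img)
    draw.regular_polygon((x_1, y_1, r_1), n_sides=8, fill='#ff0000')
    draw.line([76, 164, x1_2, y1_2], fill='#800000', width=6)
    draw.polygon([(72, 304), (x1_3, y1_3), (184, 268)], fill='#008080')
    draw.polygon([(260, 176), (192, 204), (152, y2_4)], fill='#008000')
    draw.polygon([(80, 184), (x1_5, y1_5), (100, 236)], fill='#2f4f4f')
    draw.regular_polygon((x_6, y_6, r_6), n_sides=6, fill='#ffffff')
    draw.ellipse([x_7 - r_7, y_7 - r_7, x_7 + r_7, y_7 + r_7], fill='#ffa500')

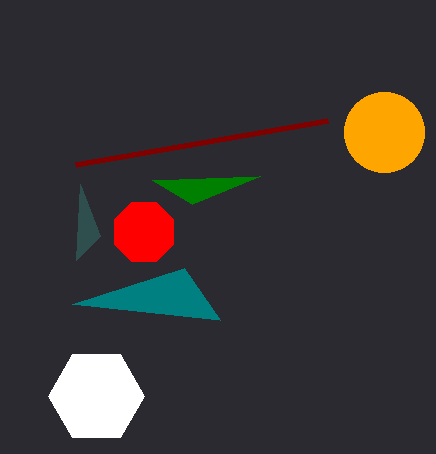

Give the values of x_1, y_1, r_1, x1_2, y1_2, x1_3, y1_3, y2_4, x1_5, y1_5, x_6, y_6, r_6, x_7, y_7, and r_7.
x_1 = 144, y_1 = 232, r_1 = 32, x1_2 = 328, y1_2 = 120, x1_3 = 220, y1_3 = 320, y2_4 = 180, x1_5 = 76, y1_5 = 260, x_6 = 96, y_6 = 396, r_6 = 48, x_7 = 384, y_7 = 132, r_7 = 40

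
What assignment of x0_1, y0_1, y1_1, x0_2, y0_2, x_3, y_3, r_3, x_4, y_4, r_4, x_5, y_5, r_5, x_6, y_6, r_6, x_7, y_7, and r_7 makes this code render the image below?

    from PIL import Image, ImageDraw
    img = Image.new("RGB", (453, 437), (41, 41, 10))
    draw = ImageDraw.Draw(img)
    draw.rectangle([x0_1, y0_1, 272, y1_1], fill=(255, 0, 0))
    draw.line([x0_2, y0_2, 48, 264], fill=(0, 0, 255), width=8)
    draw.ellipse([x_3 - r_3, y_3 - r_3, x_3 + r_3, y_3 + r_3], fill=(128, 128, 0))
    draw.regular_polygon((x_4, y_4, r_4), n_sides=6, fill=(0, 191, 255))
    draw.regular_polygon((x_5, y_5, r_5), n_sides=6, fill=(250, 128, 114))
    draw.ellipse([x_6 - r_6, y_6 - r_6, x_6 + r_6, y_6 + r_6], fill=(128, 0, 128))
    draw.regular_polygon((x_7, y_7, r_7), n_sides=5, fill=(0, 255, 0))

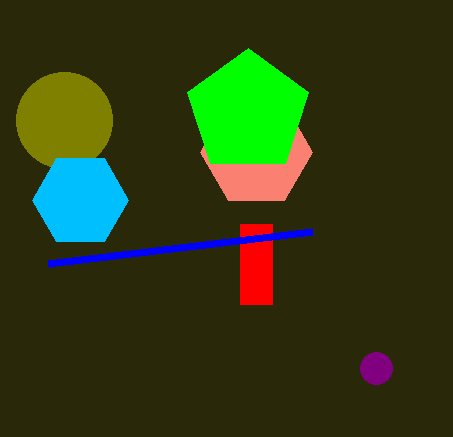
x0_1 = 240
y0_1 = 224
y1_1 = 304
x0_2 = 312
y0_2 = 232
x_3 = 64
y_3 = 120
r_3 = 48
x_4 = 80
y_4 = 200
r_4 = 48
x_5 = 256
y_5 = 152
r_5 = 56
x_6 = 376
y_6 = 368
r_6 = 16
x_7 = 248
y_7 = 112
r_7 = 64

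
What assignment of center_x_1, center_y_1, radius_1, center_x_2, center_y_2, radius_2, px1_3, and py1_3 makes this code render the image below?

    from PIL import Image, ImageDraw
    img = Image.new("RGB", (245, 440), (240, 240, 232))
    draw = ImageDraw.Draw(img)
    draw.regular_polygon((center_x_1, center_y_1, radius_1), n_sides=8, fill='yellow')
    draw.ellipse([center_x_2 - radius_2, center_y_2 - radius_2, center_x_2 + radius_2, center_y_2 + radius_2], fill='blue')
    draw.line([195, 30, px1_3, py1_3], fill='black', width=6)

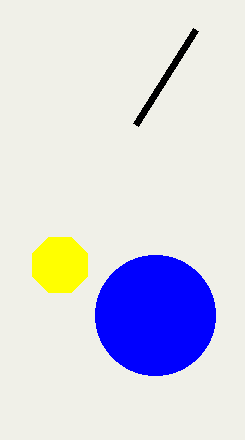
center_x_1 = 60; center_y_1 = 265; radius_1 = 30; center_x_2 = 155; center_y_2 = 315; radius_2 = 60; px1_3 = 135; py1_3 = 125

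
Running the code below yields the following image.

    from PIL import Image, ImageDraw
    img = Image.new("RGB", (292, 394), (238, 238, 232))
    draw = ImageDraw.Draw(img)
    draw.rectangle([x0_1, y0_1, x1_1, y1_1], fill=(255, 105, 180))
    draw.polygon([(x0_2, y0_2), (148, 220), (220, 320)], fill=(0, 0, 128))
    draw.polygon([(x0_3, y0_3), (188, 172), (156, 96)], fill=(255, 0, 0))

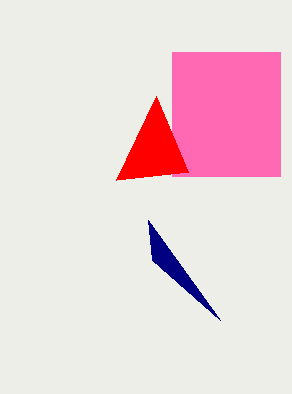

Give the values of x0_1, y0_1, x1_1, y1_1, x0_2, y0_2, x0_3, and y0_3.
x0_1 = 172; y0_1 = 52; x1_1 = 280; y1_1 = 176; x0_2 = 152; y0_2 = 260; x0_3 = 116; y0_3 = 180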